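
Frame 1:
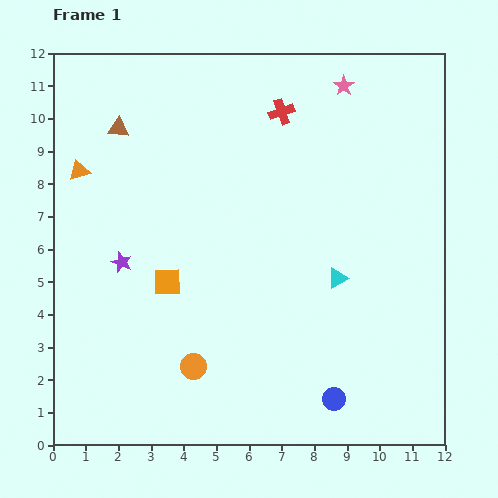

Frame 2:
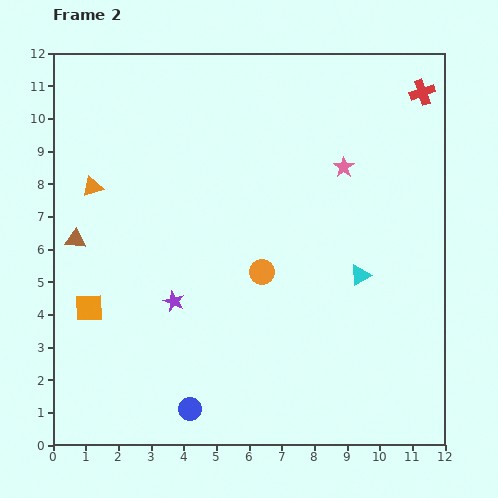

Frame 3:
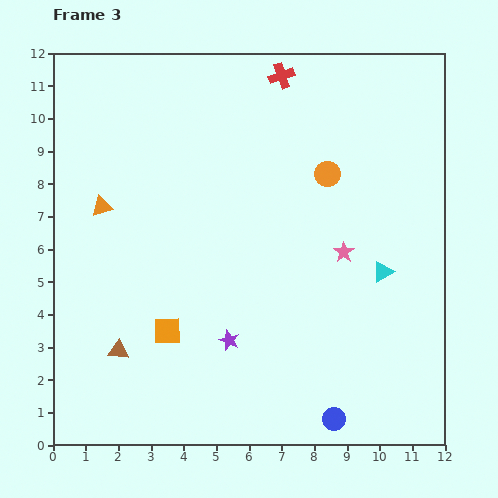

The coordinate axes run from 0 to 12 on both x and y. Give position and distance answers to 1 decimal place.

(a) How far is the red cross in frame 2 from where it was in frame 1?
4.3

The red cross moved from (7.0, 10.2) to (11.3, 10.8), a distance of √(4.3² + 0.6²) ≈ 4.3.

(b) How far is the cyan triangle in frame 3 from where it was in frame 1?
1.4

The cyan triangle moved from (8.7, 5.1) to (10.1, 5.3), a distance of √(1.4² + 0.2²) ≈ 1.4.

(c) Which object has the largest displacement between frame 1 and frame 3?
the orange circle

(moved 7.2; next 6.8)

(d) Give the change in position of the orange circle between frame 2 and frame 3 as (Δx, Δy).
(2.0, 3.0)

The orange circle was at (6.4, 5.3) in frame 2 and (8.4, 8.3) in frame 3.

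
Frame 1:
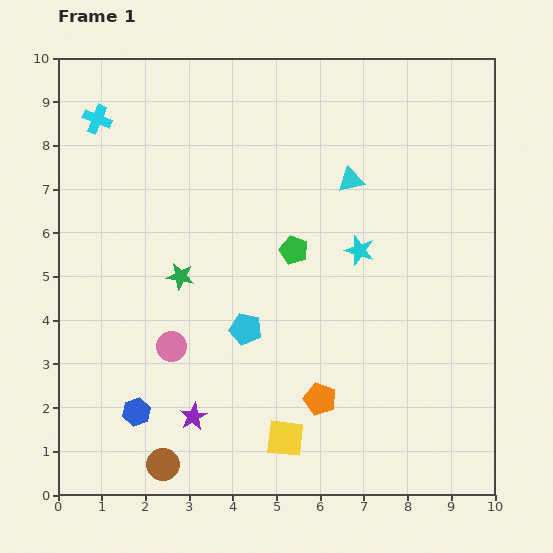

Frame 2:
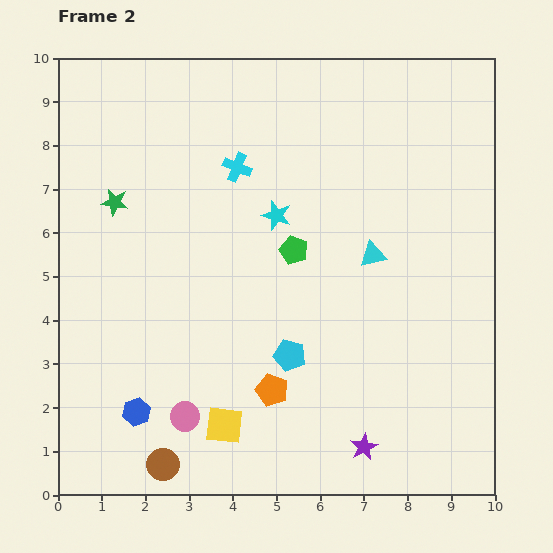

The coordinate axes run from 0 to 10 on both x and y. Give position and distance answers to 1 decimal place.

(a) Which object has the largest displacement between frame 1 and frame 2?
the purple star

(moved 4.0; next 3.4)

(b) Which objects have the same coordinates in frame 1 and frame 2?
the blue hexagon, the green pentagon, the brown circle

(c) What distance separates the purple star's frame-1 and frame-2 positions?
4.0

The purple star moved from (3.1, 1.8) to (7.0, 1.1), a distance of √(3.9² + 0.7²) ≈ 4.0.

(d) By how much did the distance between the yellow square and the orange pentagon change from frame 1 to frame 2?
+0.2

Distance in frame 1: 1.2. Distance in frame 2: 1.4.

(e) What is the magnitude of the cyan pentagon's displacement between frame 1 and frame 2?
1.2

The cyan pentagon moved from (4.3, 3.8) to (5.3, 3.2), a distance of √(1.0² + 0.6²) ≈ 1.2.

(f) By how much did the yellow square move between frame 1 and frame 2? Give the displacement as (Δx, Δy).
(-1.4, 0.3)

The yellow square was at (5.2, 1.3) in frame 1 and (3.8, 1.6) in frame 2.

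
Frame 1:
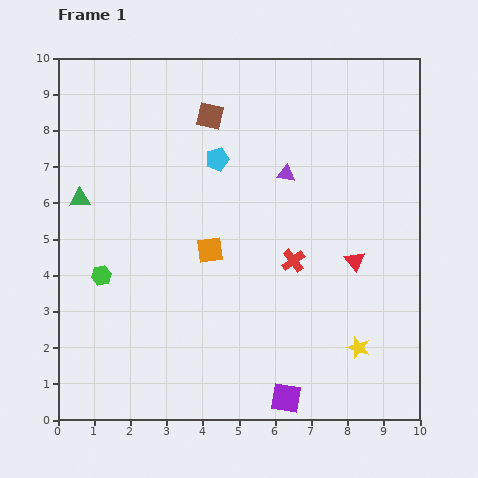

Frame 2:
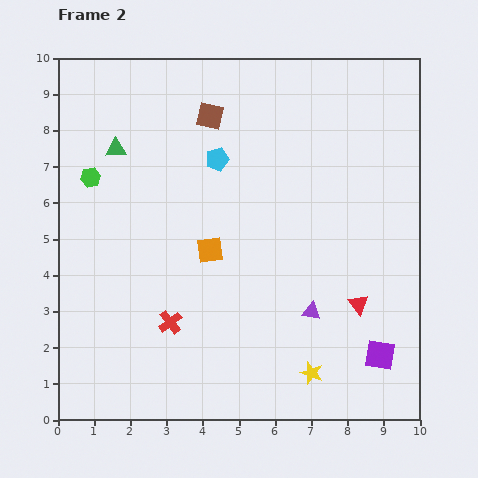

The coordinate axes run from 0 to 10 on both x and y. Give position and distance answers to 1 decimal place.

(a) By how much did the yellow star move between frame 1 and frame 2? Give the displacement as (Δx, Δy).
(-1.3, -0.7)

The yellow star was at (8.3, 2.0) in frame 1 and (7.0, 1.3) in frame 2.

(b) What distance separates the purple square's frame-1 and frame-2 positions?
2.9

The purple square moved from (6.3, 0.6) to (8.9, 1.8), a distance of √(2.6² + 1.2²) ≈ 2.9.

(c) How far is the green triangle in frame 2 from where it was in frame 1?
1.7

The green triangle moved from (0.6, 6.1) to (1.6, 7.5), a distance of √(1.0² + 1.4²) ≈ 1.7.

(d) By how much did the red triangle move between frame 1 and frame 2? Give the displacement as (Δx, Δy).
(0.1, -1.2)

The red triangle was at (8.2, 4.4) in frame 1 and (8.3, 3.2) in frame 2.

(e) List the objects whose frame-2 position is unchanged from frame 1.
the orange square, the cyan pentagon, the brown square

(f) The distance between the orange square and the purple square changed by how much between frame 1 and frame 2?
+0.9

Distance in frame 1: 4.6. Distance in frame 2: 5.5.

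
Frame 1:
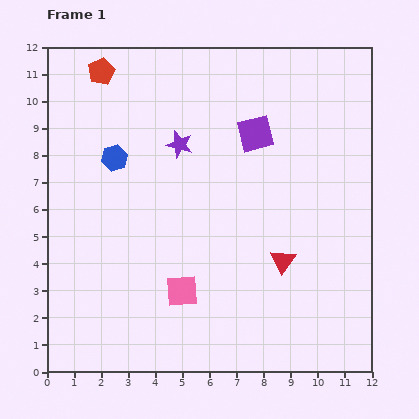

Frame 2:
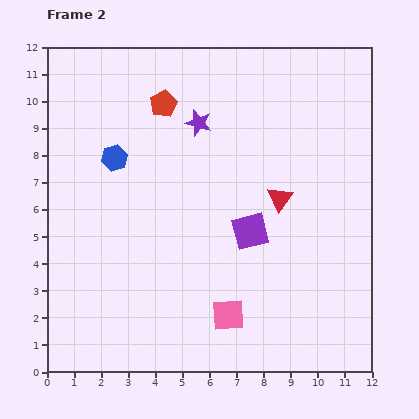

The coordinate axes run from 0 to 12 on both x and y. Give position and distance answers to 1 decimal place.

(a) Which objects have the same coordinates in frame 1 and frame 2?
the blue hexagon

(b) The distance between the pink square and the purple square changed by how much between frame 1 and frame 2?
-3.2

Distance in frame 1: 6.4. Distance in frame 2: 3.2.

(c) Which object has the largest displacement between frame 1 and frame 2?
the purple square

(moved 3.6; next 2.6)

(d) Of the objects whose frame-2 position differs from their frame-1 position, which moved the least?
the purple star

(moved 1.1)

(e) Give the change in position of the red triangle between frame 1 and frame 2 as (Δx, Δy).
(-0.1, 2.3)

The red triangle was at (8.7, 4.1) in frame 1 and (8.6, 6.4) in frame 2.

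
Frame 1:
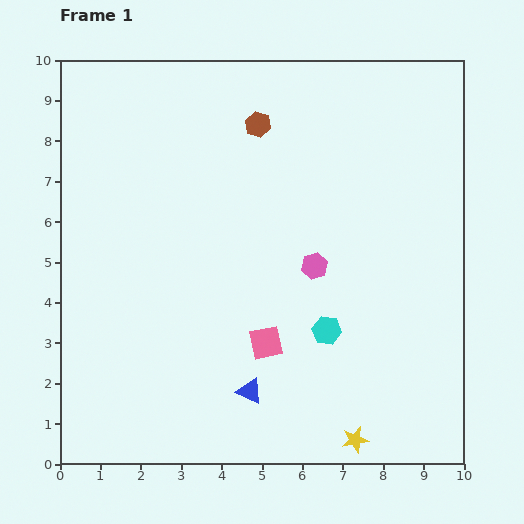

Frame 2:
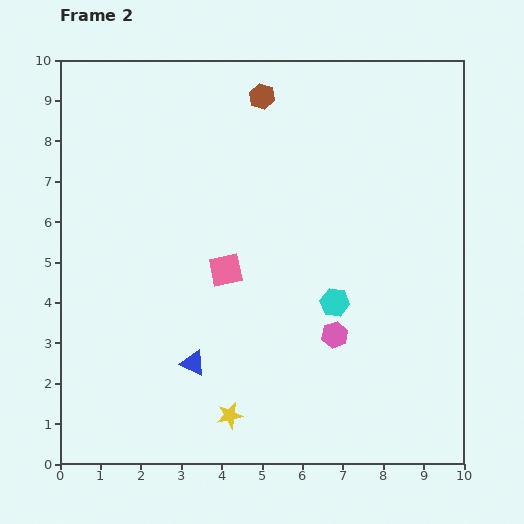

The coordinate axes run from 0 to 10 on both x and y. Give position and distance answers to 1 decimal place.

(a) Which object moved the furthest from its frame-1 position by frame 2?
the yellow star

(moved 3.2; next 2.1)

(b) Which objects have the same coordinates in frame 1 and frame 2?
none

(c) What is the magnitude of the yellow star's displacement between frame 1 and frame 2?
3.2

The yellow star moved from (7.3, 0.6) to (4.2, 1.2), a distance of √(3.1² + 0.6²) ≈ 3.2.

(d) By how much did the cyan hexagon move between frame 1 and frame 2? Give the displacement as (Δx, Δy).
(0.2, 0.7)

The cyan hexagon was at (6.6, 3.3) in frame 1 and (6.8, 4.0) in frame 2.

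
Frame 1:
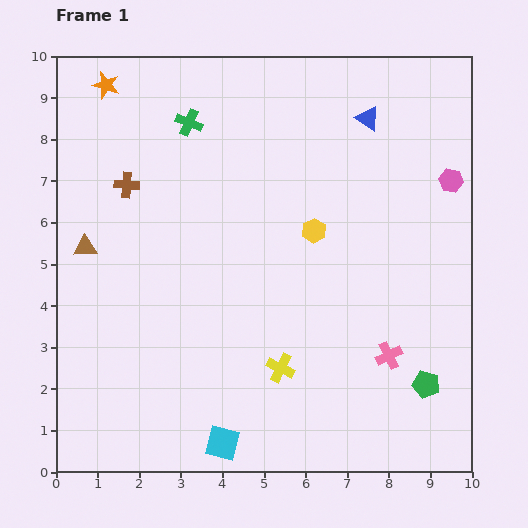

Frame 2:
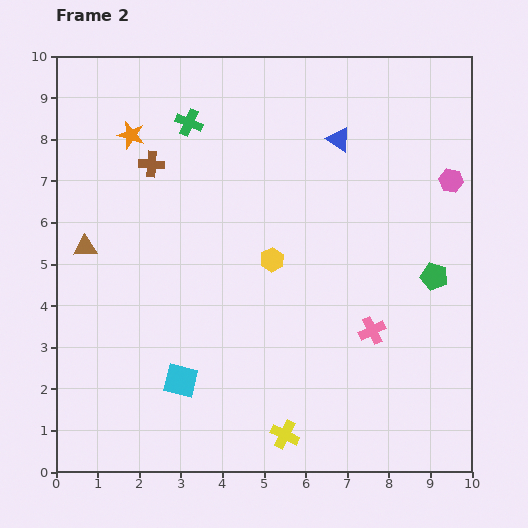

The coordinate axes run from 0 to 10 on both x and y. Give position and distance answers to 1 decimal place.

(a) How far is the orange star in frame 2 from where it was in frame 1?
1.3

The orange star moved from (1.2, 9.3) to (1.8, 8.1), a distance of √(0.6² + 1.2²) ≈ 1.3.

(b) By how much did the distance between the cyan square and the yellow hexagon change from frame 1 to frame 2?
-2.0

Distance in frame 1: 5.6. Distance in frame 2: 3.6.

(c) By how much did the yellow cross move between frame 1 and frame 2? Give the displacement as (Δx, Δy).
(0.1, -1.6)

The yellow cross was at (5.4, 2.5) in frame 1 and (5.5, 0.9) in frame 2.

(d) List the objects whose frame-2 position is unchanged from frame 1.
the brown triangle, the green cross, the pink hexagon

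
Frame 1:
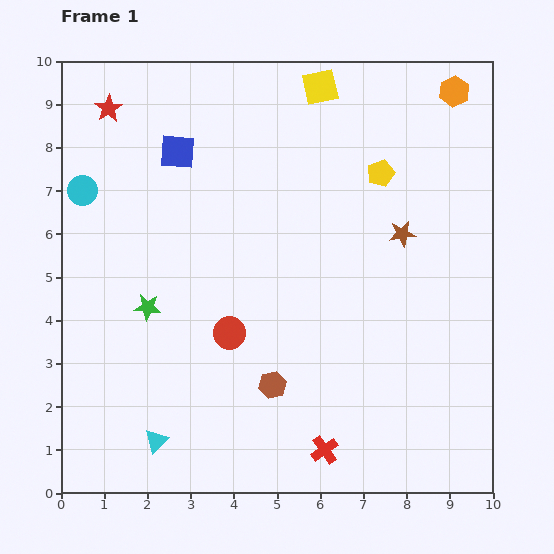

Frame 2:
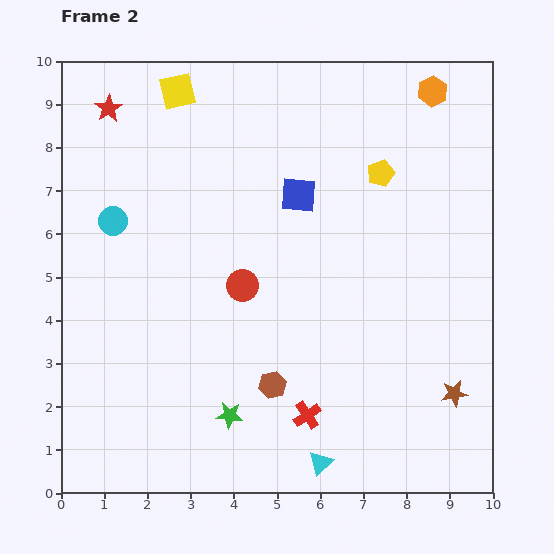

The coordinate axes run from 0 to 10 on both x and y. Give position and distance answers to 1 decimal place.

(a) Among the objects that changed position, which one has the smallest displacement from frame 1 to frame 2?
the orange hexagon

(moved 0.5)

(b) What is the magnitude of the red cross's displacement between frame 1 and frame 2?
0.9

The red cross moved from (6.1, 1.0) to (5.7, 1.8), a distance of √(0.4² + 0.8²) ≈ 0.9.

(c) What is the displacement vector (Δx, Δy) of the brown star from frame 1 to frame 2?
(1.2, -3.7)

The brown star was at (7.9, 6.0) in frame 1 and (9.1, 2.3) in frame 2.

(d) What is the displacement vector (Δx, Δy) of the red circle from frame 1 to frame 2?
(0.3, 1.1)

The red circle was at (3.9, 3.7) in frame 1 and (4.2, 4.8) in frame 2.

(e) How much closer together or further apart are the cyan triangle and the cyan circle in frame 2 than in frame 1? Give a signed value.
+1.4

Distance in frame 1: 6.0. Distance in frame 2: 7.4.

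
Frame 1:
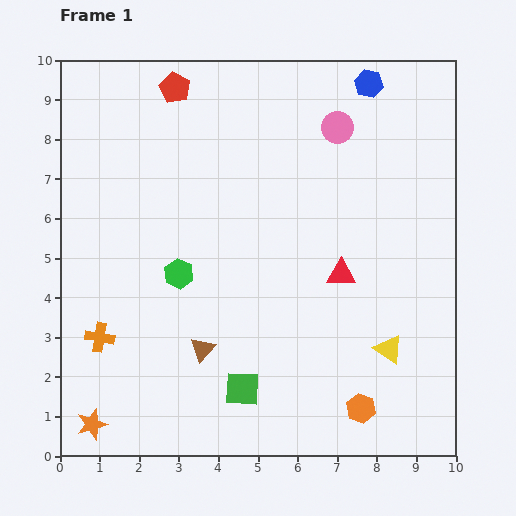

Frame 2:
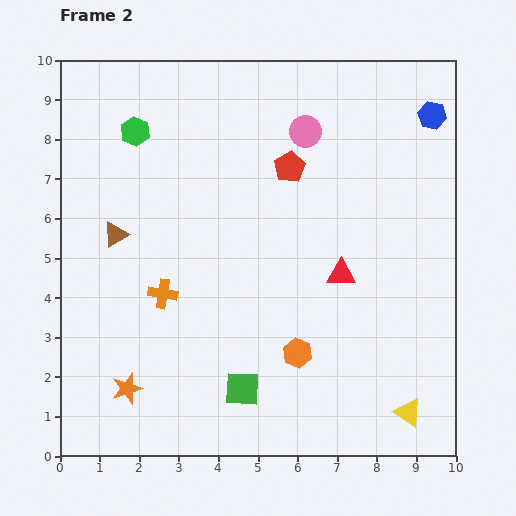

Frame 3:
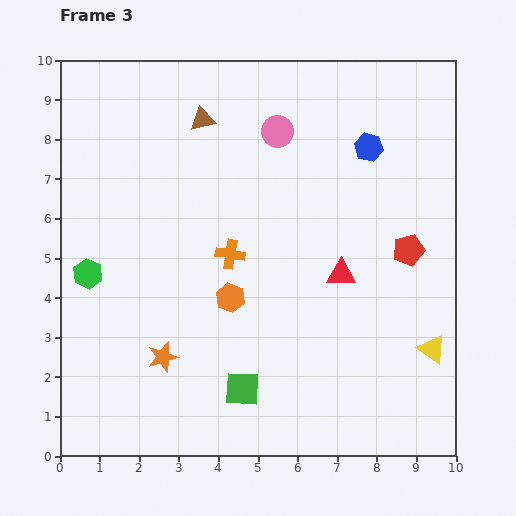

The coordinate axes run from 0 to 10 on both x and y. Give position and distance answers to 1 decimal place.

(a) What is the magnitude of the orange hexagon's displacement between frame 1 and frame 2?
2.1

The orange hexagon moved from (7.6, 1.2) to (6.0, 2.6), a distance of √(1.6² + 1.4²) ≈ 2.1.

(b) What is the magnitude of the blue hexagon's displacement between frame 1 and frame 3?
1.6

The blue hexagon moved from (7.8, 9.4) to (7.8, 7.8), a distance of √(0.0² + 1.6²) ≈ 1.6.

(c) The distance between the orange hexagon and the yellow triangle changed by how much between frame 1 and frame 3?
+3.6

Distance in frame 1: 1.7. Distance in frame 3: 5.3.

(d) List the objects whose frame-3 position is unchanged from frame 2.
the red triangle, the green square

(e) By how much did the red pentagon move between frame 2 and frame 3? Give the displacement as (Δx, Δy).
(3.0, -2.1)

The red pentagon was at (5.8, 7.3) in frame 2 and (8.8, 5.2) in frame 3.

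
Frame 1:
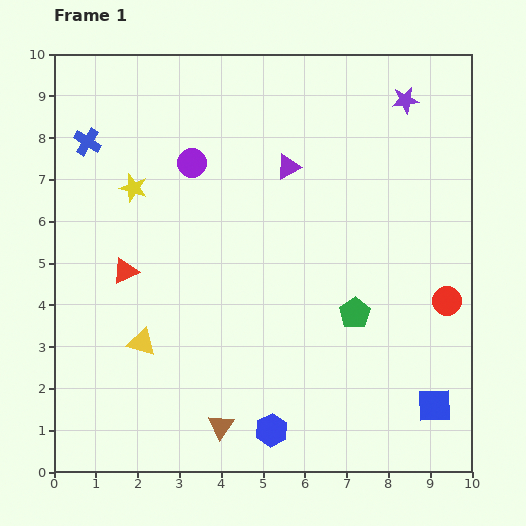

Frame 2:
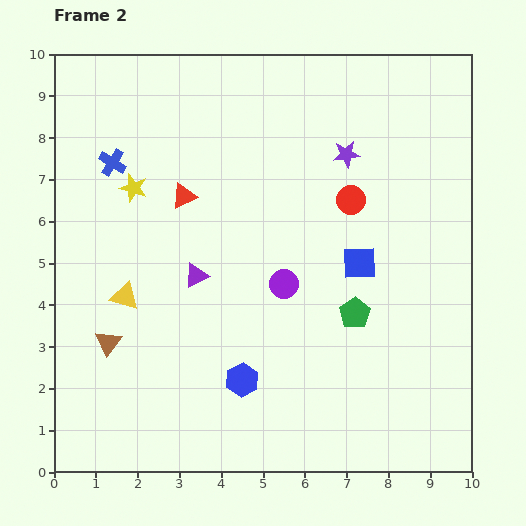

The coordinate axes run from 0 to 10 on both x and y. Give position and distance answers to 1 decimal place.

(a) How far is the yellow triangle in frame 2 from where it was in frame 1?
1.2

The yellow triangle moved from (2.1, 3.1) to (1.7, 4.2), a distance of √(0.4² + 1.1²) ≈ 1.2.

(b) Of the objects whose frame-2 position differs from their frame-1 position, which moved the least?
the blue cross

(moved 0.8)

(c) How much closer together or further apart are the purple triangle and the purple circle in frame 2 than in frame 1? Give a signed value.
-0.2

Distance in frame 1: 2.3. Distance in frame 2: 2.1.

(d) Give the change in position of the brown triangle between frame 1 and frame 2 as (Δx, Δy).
(-2.7, 2.0)

The brown triangle was at (4.0, 1.1) in frame 1 and (1.3, 3.1) in frame 2.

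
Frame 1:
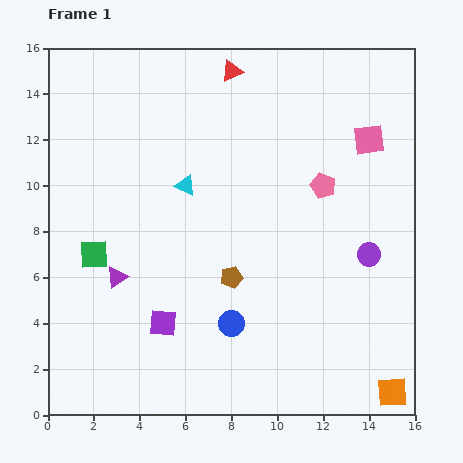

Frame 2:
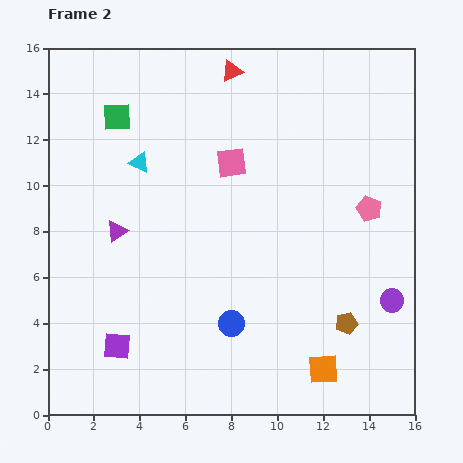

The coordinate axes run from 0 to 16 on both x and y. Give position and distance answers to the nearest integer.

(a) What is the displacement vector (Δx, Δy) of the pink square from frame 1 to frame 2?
(-6, -1)

The pink square was at (14, 12) in frame 1 and (8, 11) in frame 2.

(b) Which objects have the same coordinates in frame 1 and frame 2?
the blue circle, the red triangle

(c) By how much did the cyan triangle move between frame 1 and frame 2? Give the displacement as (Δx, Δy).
(-2, 1)

The cyan triangle was at (6, 10) in frame 1 and (4, 11) in frame 2.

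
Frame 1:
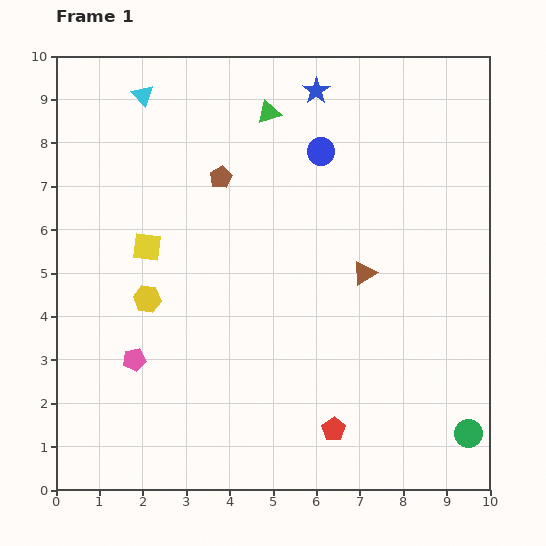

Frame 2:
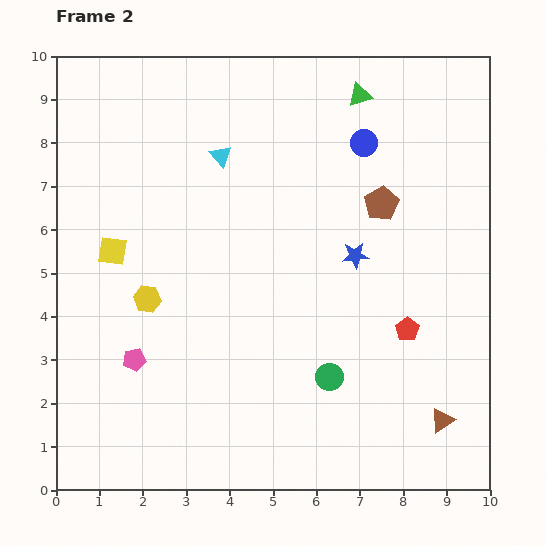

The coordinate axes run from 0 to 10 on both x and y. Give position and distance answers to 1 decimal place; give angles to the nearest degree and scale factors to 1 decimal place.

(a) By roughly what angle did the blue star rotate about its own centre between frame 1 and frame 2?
29° clockwise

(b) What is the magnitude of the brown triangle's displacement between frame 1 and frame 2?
3.8

The brown triangle moved from (7.1, 5.0) to (8.9, 1.6), a distance of √(1.8² + 3.4²) ≈ 3.8.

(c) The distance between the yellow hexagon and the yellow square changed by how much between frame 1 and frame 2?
+0.2

Distance in frame 1: 1.2. Distance in frame 2: 1.4.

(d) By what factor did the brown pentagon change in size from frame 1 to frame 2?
1.5×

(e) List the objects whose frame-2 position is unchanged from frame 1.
the yellow hexagon, the pink pentagon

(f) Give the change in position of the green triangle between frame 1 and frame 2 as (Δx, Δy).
(2.1, 0.4)

The green triangle was at (4.9, 8.7) in frame 1 and (7.0, 9.1) in frame 2.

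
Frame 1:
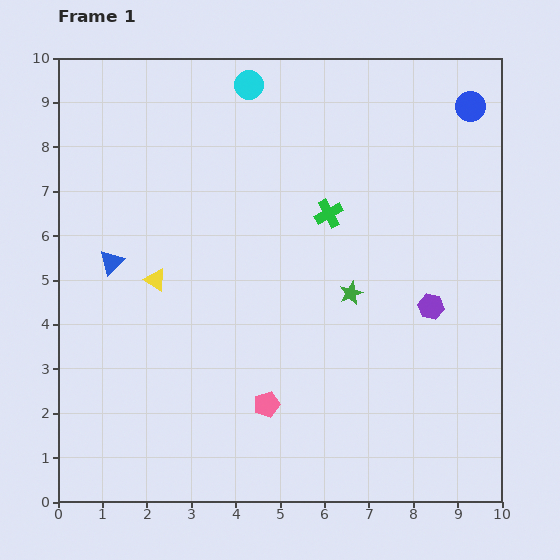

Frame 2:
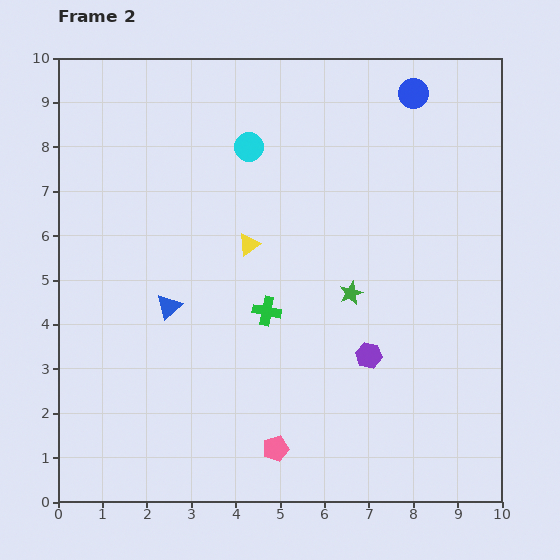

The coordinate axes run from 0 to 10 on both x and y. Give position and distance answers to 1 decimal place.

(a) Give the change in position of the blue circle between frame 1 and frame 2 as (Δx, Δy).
(-1.3, 0.3)

The blue circle was at (9.3, 8.9) in frame 1 and (8.0, 9.2) in frame 2.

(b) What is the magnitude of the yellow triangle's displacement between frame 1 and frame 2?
2.2

The yellow triangle moved from (2.2, 5.0) to (4.3, 5.8), a distance of √(2.1² + 0.8²) ≈ 2.2.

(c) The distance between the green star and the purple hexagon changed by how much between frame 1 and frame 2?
-0.3

Distance in frame 1: 1.8. Distance in frame 2: 1.5.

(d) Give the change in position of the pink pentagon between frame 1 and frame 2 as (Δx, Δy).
(0.2, -1.0)

The pink pentagon was at (4.7, 2.2) in frame 1 and (4.9, 1.2) in frame 2.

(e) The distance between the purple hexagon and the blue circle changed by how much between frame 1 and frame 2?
+1.4

Distance in frame 1: 4.6. Distance in frame 2: 6.0.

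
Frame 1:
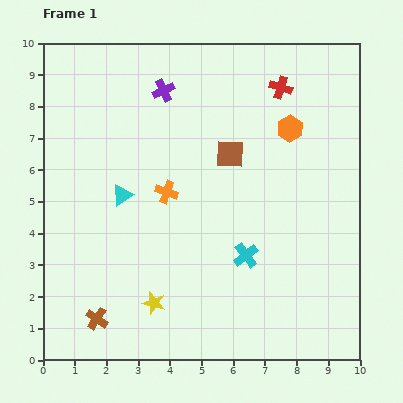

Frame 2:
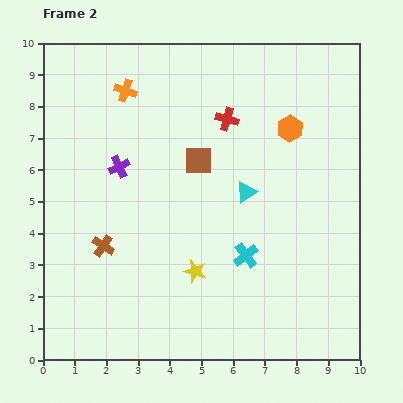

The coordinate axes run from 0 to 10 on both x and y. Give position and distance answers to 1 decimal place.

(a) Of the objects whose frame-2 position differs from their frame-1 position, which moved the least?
the brown square

(moved 1.0)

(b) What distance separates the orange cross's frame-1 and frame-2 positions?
3.5

The orange cross moved from (3.9, 5.3) to (2.6, 8.5), a distance of √(1.3² + 3.2²) ≈ 3.5.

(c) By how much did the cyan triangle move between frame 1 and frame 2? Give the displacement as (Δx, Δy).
(3.9, 0.1)

The cyan triangle was at (2.5, 5.2) in frame 1 and (6.4, 5.3) in frame 2.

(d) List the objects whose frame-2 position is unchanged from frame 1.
the orange hexagon, the cyan cross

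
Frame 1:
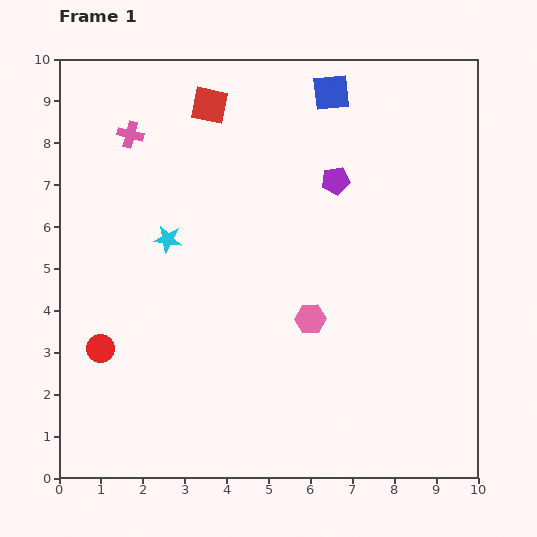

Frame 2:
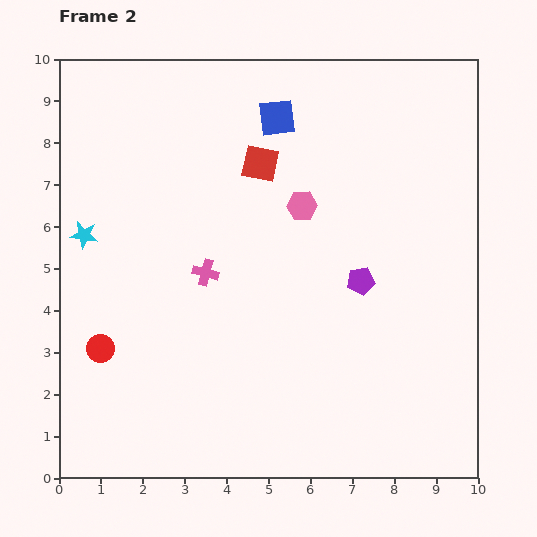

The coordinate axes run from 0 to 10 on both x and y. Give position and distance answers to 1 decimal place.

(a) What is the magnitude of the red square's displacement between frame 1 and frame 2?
1.8

The red square moved from (3.6, 8.9) to (4.8, 7.5), a distance of √(1.2² + 1.4²) ≈ 1.8.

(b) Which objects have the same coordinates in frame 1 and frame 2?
the red circle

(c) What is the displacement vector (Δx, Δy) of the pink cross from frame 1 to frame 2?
(1.8, -3.3)

The pink cross was at (1.7, 8.2) in frame 1 and (3.5, 4.9) in frame 2.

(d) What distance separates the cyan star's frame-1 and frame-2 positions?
2.0

The cyan star moved from (2.6, 5.7) to (0.6, 5.8), a distance of √(2.0² + 0.1²) ≈ 2.0.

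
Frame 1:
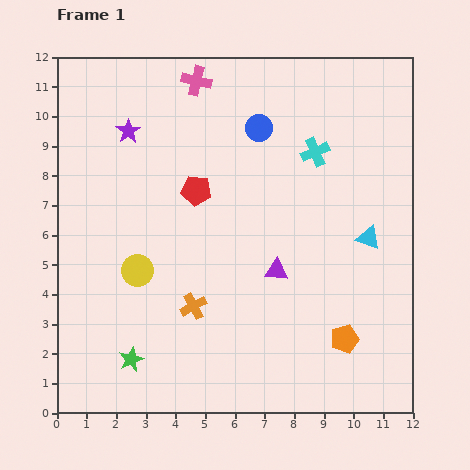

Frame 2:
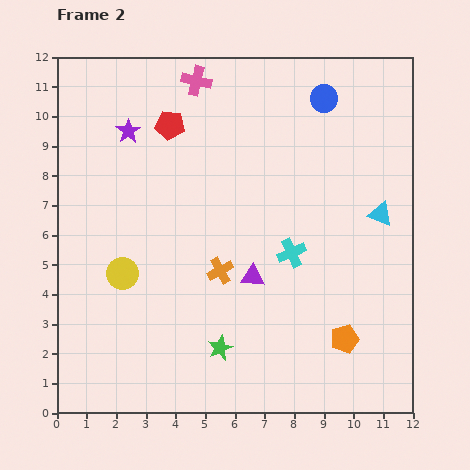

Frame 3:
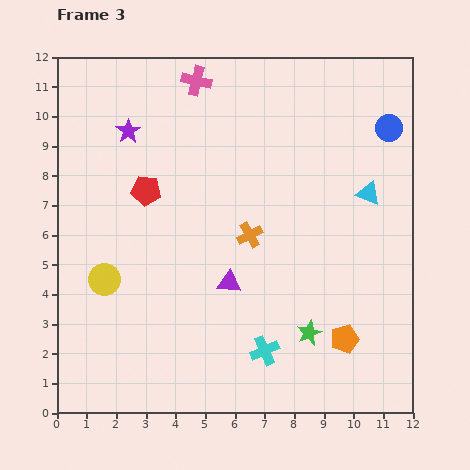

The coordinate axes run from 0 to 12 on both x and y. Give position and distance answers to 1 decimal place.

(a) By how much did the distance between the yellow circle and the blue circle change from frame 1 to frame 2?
+2.7

Distance in frame 1: 6.3. Distance in frame 2: 9.0.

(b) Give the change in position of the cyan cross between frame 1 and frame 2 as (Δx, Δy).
(-0.8, -3.4)

The cyan cross was at (8.7, 8.8) in frame 1 and (7.9, 5.4) in frame 2.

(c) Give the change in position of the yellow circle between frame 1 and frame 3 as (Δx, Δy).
(-1.1, -0.3)

The yellow circle was at (2.7, 4.8) in frame 1 and (1.6, 4.5) in frame 3.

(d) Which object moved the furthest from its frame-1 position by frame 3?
the cyan cross

(moved 6.9; next 6.1)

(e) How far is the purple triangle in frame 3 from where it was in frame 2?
0.8

The purple triangle moved from (6.6, 4.6) to (5.8, 4.4), a distance of √(0.8² + 0.2²) ≈ 0.8.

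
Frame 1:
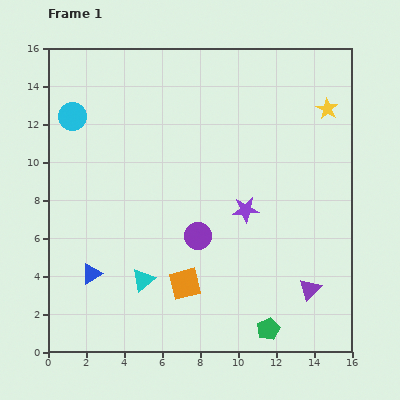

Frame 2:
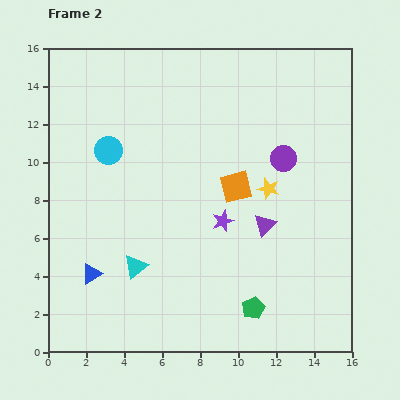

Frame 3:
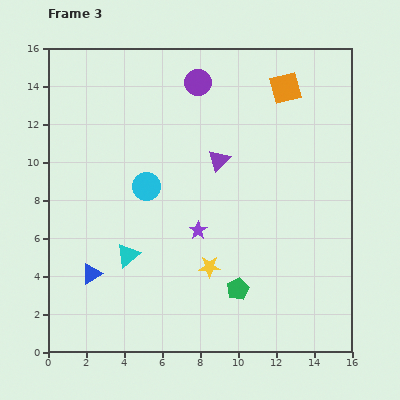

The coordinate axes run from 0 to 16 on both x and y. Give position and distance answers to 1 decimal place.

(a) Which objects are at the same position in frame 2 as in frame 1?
the blue triangle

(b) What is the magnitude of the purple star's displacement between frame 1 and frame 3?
2.7

The purple star moved from (10.4, 7.5) to (7.9, 6.4), a distance of √(2.5² + 1.1²) ≈ 2.7.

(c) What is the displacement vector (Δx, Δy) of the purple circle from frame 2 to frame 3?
(-4.5, 4.0)

The purple circle was at (12.4, 10.2) in frame 2 and (7.9, 14.2) in frame 3.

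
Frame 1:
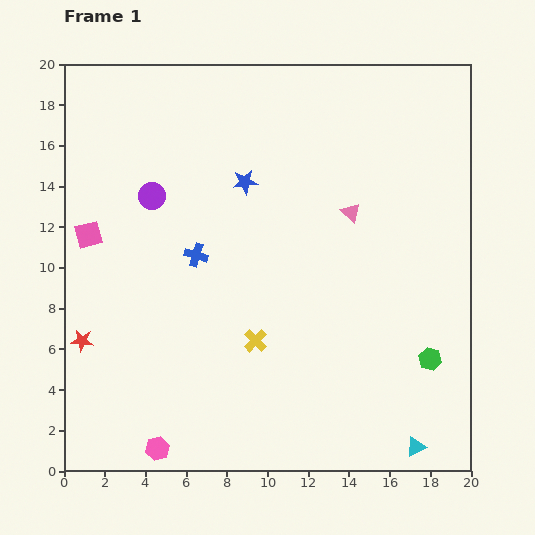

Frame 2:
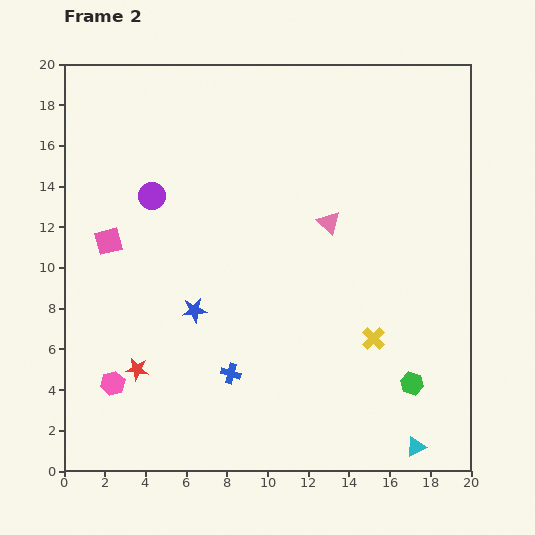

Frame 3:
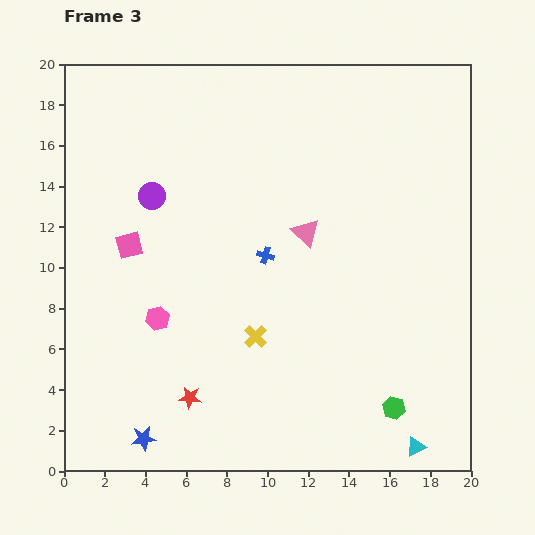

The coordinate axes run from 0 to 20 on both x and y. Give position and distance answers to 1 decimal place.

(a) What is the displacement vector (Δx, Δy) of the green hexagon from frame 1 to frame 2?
(-0.9, -1.2)

The green hexagon was at (18.0, 5.5) in frame 1 and (17.1, 4.3) in frame 2.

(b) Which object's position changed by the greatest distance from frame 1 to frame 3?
the blue star

(moved 13.6; next 6.4)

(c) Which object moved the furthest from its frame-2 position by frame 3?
the blue star

(moved 6.8; next 6.0)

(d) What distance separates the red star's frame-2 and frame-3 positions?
3.0

The red star moved from (3.6, 5.0) to (6.2, 3.6), a distance of √(2.6² + 1.4²) ≈ 3.0.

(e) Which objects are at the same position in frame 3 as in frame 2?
the purple circle, the cyan triangle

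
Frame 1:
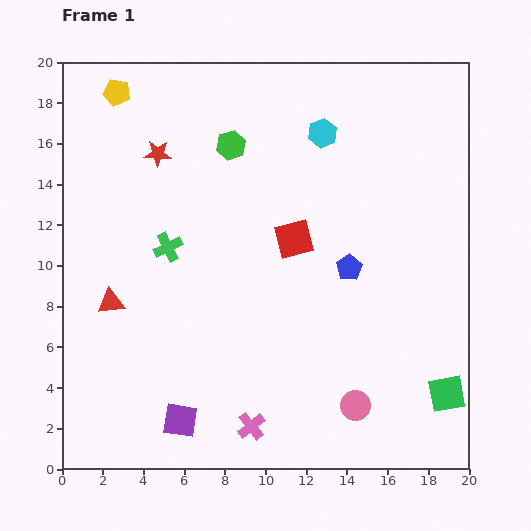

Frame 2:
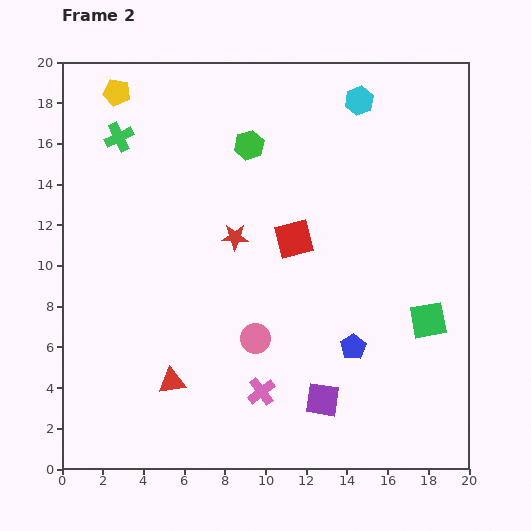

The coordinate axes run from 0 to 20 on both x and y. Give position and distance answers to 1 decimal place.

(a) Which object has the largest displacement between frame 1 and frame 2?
the purple square

(moved 7.1; next 5.9)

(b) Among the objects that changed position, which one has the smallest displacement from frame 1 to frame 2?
the green hexagon

(moved 0.9)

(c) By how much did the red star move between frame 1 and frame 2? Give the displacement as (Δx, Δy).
(3.8, -4.1)

The red star was at (4.7, 15.5) in frame 1 and (8.5, 11.4) in frame 2.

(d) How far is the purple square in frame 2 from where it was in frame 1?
7.1

The purple square moved from (5.8, 2.4) to (12.8, 3.4), a distance of √(7.0² + 1.0²) ≈ 7.1.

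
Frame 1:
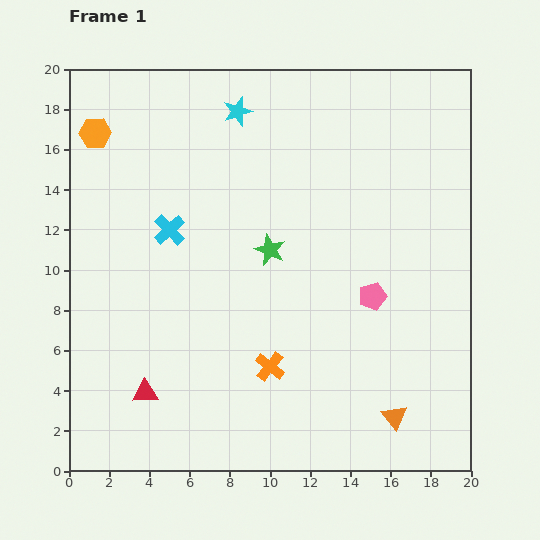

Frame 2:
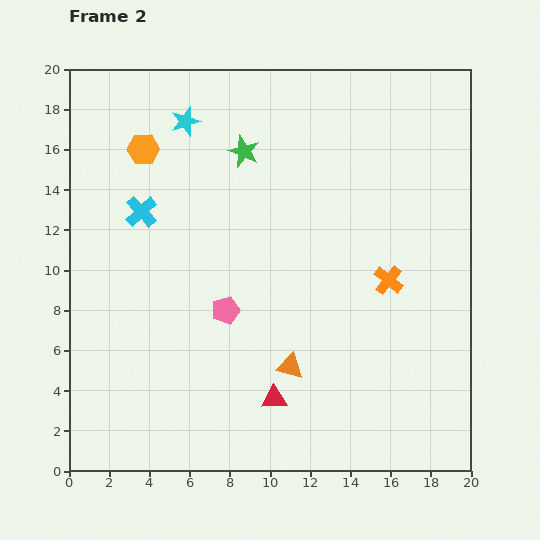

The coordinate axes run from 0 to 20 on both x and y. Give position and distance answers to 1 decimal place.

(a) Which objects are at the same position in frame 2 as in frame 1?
none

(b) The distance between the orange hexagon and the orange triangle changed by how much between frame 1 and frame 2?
-7.5

Distance in frame 1: 20.5. Distance in frame 2: 13.0.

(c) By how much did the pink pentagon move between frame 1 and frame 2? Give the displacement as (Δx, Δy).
(-7.3, -0.7)

The pink pentagon was at (15.1, 8.7) in frame 1 and (7.8, 8.0) in frame 2.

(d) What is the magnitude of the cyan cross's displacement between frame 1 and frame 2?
1.7

The cyan cross moved from (5.0, 12.0) to (3.6, 12.9), a distance of √(1.4² + 0.9²) ≈ 1.7.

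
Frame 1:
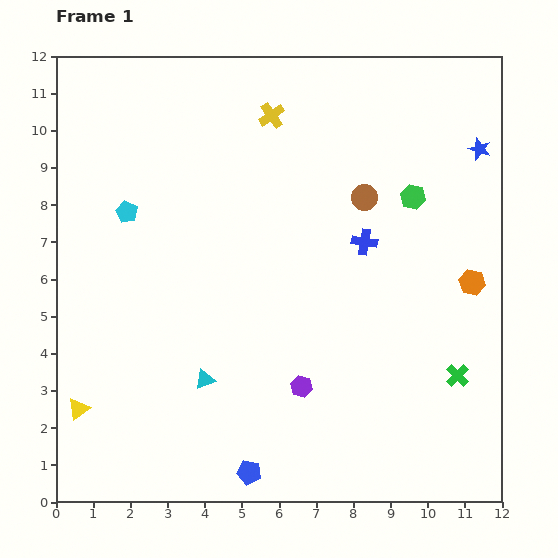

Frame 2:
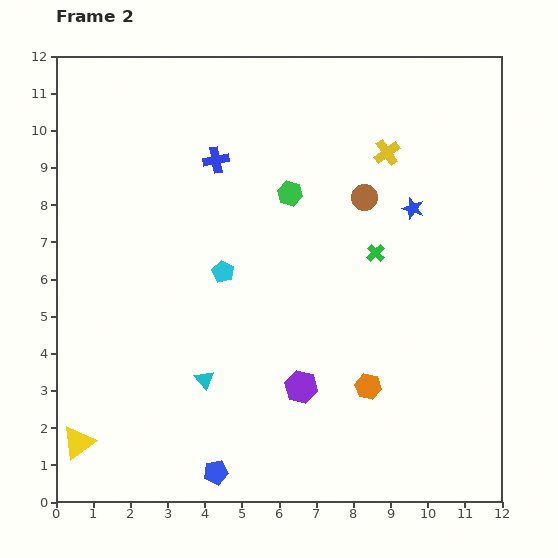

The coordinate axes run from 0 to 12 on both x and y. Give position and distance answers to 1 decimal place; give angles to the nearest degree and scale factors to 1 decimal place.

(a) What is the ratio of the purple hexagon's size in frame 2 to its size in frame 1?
1.5×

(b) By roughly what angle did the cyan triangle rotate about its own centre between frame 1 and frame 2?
49° counter-clockwise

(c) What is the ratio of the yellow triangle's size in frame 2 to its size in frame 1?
1.5×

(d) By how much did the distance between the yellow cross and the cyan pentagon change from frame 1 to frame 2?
+0.7

Distance in frame 1: 4.7. Distance in frame 2: 5.4.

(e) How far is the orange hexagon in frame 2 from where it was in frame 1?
4.0

The orange hexagon moved from (11.2, 5.9) to (8.4, 3.1), a distance of √(2.8² + 2.8²) ≈ 4.0.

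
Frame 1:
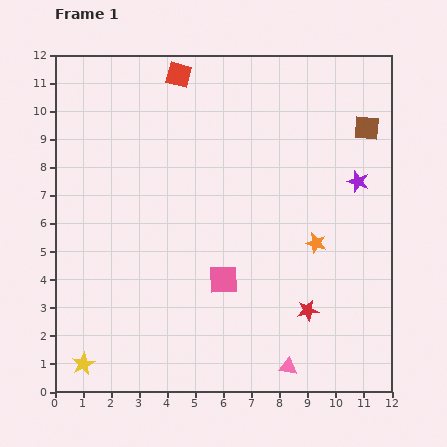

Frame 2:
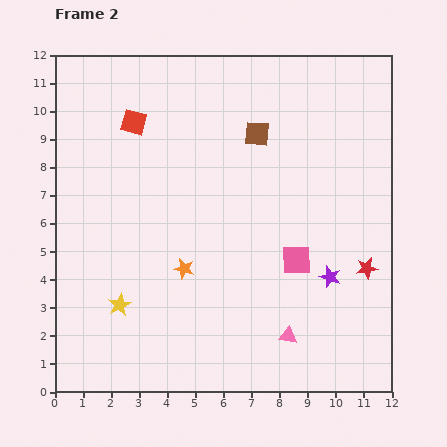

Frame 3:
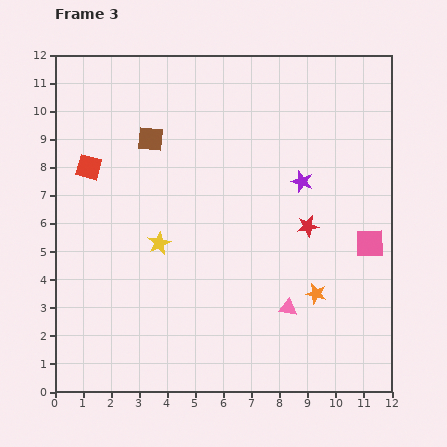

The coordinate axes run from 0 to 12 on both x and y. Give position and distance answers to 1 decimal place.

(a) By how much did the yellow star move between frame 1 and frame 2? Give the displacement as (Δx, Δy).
(1.3, 2.1)

The yellow star was at (1.0, 1.0) in frame 1 and (2.3, 3.1) in frame 2.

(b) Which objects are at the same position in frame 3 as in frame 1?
none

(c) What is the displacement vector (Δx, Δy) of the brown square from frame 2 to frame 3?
(-3.8, -0.2)

The brown square was at (7.2, 9.2) in frame 2 and (3.4, 9.0) in frame 3.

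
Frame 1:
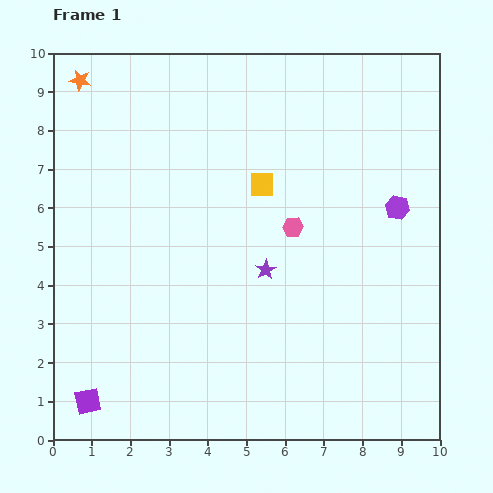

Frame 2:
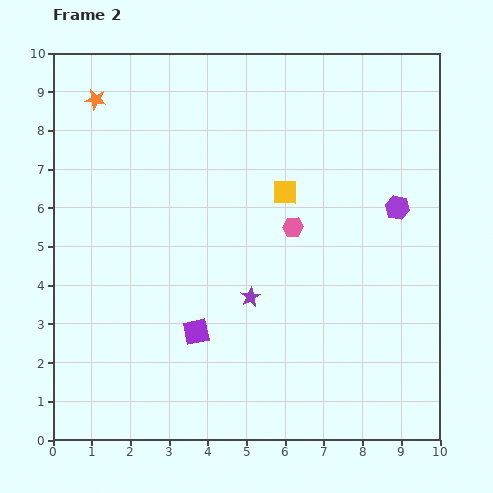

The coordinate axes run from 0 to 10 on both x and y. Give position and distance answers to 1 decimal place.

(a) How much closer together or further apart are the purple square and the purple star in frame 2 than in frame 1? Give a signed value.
-4.0

Distance in frame 1: 5.7. Distance in frame 2: 1.7.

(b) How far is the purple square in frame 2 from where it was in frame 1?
3.3

The purple square moved from (0.9, 1.0) to (3.7, 2.8), a distance of √(2.8² + 1.8²) ≈ 3.3.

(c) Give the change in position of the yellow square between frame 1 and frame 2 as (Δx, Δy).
(0.6, -0.2)

The yellow square was at (5.4, 6.6) in frame 1 and (6.0, 6.4) in frame 2.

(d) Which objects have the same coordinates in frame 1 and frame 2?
the purple hexagon, the pink hexagon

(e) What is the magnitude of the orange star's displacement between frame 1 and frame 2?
0.6

The orange star moved from (0.7, 9.3) to (1.1, 8.8), a distance of √(0.4² + 0.5²) ≈ 0.6.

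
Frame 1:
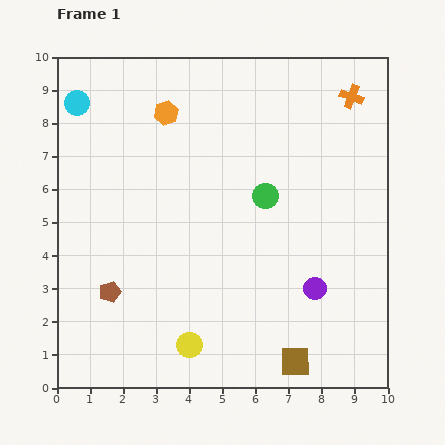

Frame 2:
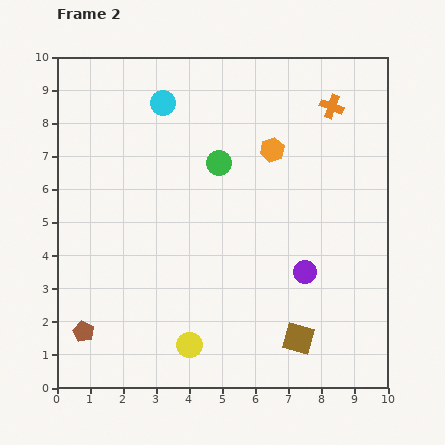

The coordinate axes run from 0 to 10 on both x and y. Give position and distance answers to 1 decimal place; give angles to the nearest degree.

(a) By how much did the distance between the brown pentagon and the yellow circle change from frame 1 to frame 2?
+0.3

Distance in frame 1: 2.9. Distance in frame 2: 3.2.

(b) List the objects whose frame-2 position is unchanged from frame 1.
the yellow circle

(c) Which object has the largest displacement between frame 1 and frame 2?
the orange hexagon

(moved 3.4; next 2.6)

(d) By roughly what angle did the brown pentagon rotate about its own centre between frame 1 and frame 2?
29° counter-clockwise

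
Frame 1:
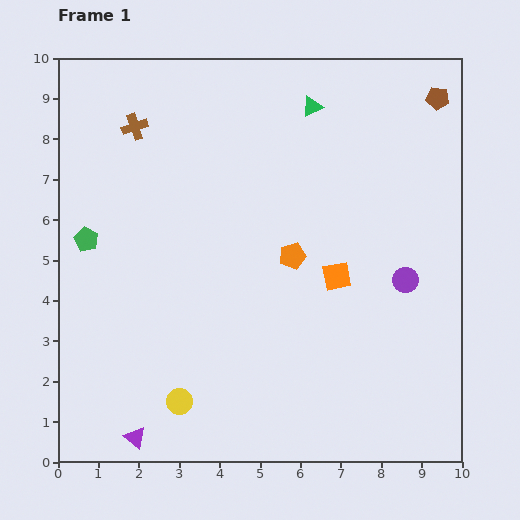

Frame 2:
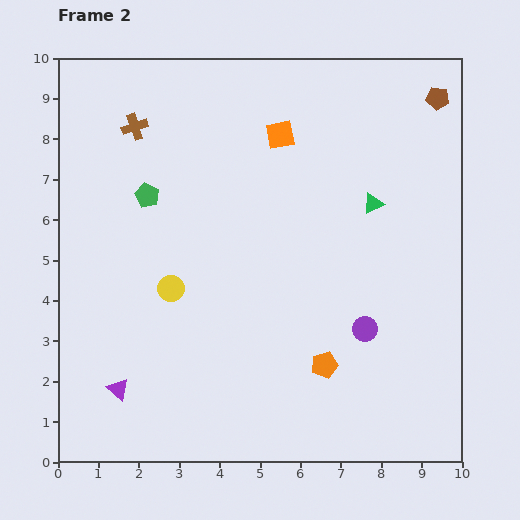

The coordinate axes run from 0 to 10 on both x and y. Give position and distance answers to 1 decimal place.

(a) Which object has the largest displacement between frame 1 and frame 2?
the orange square

(moved 3.8; next 2.8)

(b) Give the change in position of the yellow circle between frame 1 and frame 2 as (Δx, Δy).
(-0.2, 2.8)

The yellow circle was at (3.0, 1.5) in frame 1 and (2.8, 4.3) in frame 2.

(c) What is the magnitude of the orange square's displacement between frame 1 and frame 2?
3.8

The orange square moved from (6.9, 4.6) to (5.5, 8.1), a distance of √(1.4² + 3.5²) ≈ 3.8.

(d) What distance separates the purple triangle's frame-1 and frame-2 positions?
1.3

The purple triangle moved from (1.9, 0.6) to (1.5, 1.8), a distance of √(0.4² + 1.2²) ≈ 1.3.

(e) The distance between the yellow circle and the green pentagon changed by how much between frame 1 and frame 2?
-2.2

Distance in frame 1: 4.6. Distance in frame 2: 2.4.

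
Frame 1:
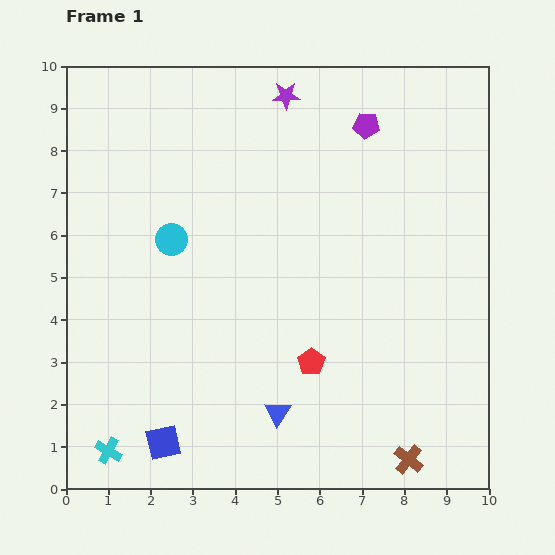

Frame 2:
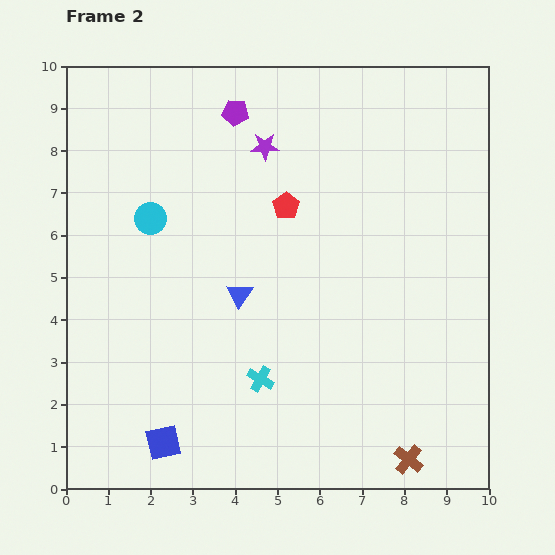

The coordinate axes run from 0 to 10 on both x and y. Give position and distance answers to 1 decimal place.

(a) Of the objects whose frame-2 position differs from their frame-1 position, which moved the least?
the cyan circle

(moved 0.7)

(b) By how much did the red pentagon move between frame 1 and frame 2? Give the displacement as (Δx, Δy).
(-0.6, 3.7)

The red pentagon was at (5.8, 3.0) in frame 1 and (5.2, 6.7) in frame 2.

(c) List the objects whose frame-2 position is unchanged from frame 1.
the brown cross, the blue square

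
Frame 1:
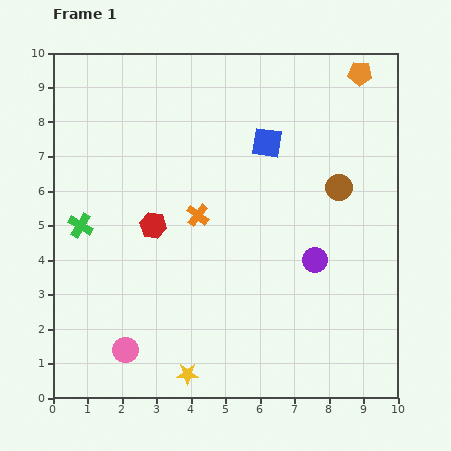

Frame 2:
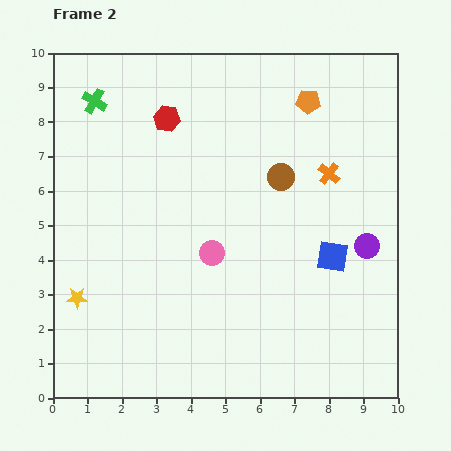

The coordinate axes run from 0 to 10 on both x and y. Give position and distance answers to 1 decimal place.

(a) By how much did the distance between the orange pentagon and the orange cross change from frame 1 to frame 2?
-4.0

Distance in frame 1: 6.2. Distance in frame 2: 2.2.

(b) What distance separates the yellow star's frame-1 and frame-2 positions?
3.9

The yellow star moved from (3.9, 0.7) to (0.7, 2.9), a distance of √(3.2² + 2.2²) ≈ 3.9.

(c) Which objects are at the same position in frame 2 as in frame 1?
none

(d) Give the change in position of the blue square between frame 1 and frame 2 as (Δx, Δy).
(1.9, -3.3)

The blue square was at (6.2, 7.4) in frame 1 and (8.1, 4.1) in frame 2.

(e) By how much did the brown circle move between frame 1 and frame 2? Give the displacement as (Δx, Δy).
(-1.7, 0.3)

The brown circle was at (8.3, 6.1) in frame 1 and (6.6, 6.4) in frame 2.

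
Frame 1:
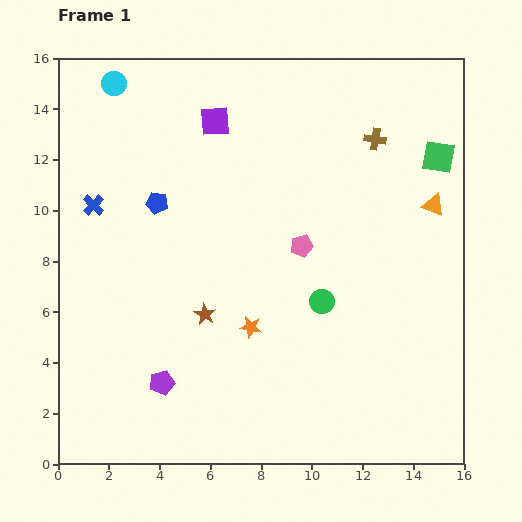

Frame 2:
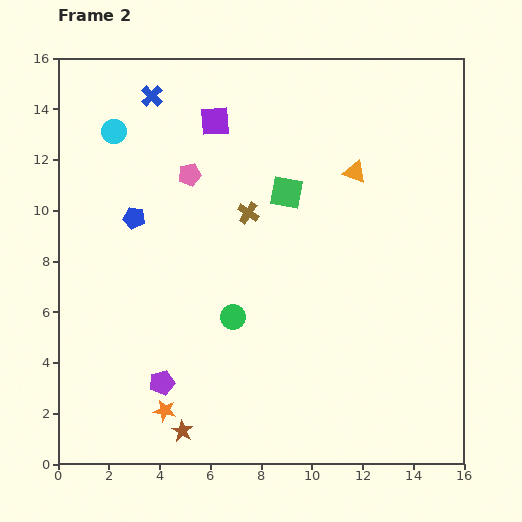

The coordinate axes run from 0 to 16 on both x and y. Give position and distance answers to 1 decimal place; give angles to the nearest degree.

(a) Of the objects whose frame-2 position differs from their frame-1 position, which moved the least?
the blue pentagon

(moved 1.1)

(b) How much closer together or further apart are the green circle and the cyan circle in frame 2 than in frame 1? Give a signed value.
-3.2

Distance in frame 1: 11.9. Distance in frame 2: 8.7.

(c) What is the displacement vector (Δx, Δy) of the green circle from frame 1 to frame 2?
(-3.5, -0.6)

The green circle was at (10.4, 6.4) in frame 1 and (6.9, 5.8) in frame 2.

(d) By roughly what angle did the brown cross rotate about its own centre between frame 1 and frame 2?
24° clockwise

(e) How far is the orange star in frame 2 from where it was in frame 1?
4.7

The orange star moved from (7.6, 5.4) to (4.2, 2.1), a distance of √(3.4² + 3.3²) ≈ 4.7.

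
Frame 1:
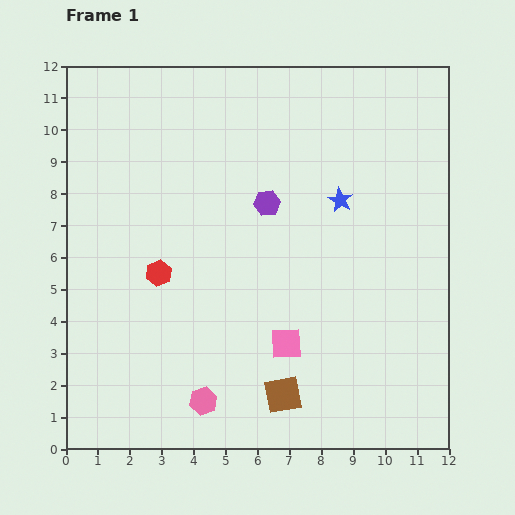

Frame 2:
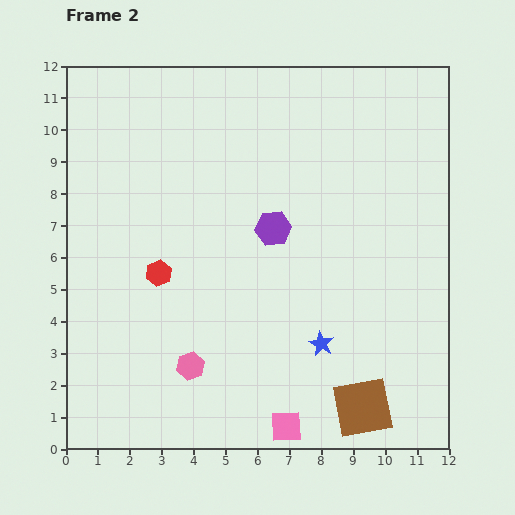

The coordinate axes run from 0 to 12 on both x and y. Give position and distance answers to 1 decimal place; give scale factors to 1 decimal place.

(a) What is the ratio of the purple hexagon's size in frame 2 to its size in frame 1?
1.3×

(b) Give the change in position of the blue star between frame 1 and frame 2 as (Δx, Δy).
(-0.6, -4.5)

The blue star was at (8.6, 7.8) in frame 1 and (8.0, 3.3) in frame 2.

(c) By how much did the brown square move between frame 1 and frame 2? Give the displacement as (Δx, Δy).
(2.5, -0.4)

The brown square was at (6.8, 1.7) in frame 1 and (9.3, 1.3) in frame 2.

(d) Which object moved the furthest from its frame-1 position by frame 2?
the blue star

(moved 4.5; next 2.6)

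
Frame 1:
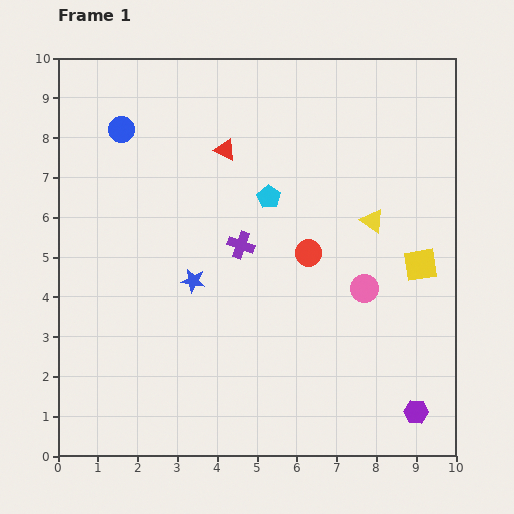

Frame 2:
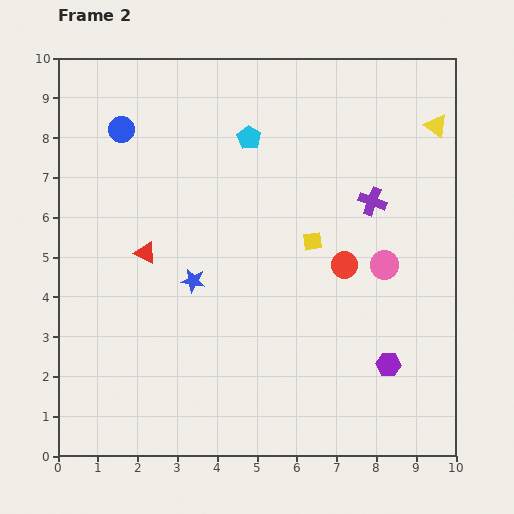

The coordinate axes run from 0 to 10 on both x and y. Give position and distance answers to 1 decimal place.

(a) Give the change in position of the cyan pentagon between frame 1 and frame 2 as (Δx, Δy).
(-0.5, 1.5)

The cyan pentagon was at (5.3, 6.5) in frame 1 and (4.8, 8.0) in frame 2.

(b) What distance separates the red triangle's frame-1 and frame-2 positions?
3.3

The red triangle moved from (4.2, 7.7) to (2.2, 5.1), a distance of √(2.0² + 2.6²) ≈ 3.3.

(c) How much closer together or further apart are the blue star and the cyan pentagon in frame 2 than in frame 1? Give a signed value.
+1.1

Distance in frame 1: 2.8. Distance in frame 2: 3.9.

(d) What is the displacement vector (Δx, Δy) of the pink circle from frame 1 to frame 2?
(0.5, 0.6)

The pink circle was at (7.7, 4.2) in frame 1 and (8.2, 4.8) in frame 2.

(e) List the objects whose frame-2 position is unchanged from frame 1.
the blue circle, the blue star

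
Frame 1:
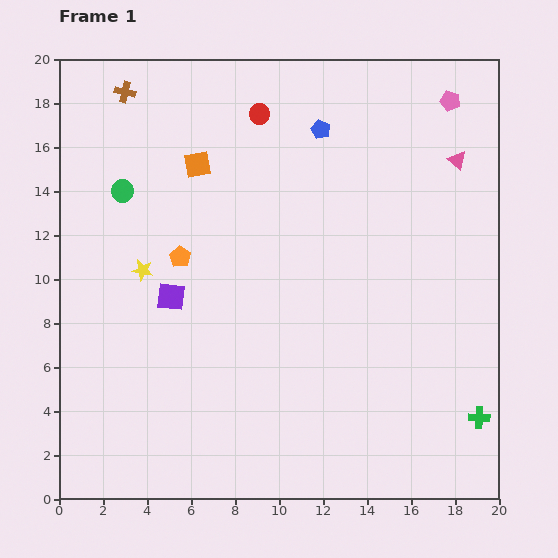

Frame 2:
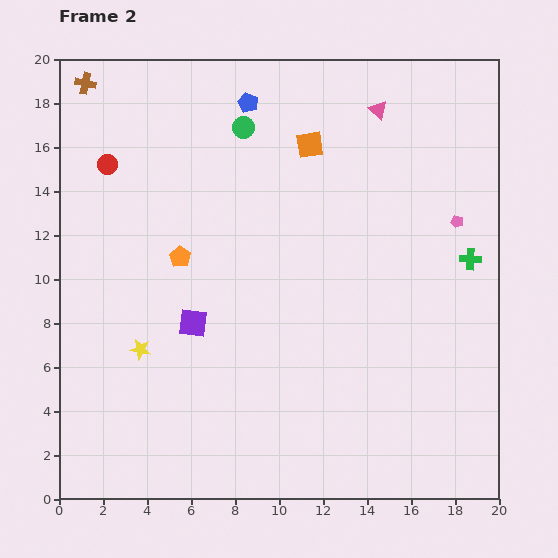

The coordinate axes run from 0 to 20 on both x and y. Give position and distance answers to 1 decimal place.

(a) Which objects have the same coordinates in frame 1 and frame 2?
the orange pentagon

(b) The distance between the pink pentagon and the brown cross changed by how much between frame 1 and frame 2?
+3.2

Distance in frame 1: 14.8. Distance in frame 2: 18.0.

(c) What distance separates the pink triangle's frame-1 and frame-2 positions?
4.3

The pink triangle moved from (18.1, 15.4) to (14.5, 17.7), a distance of √(3.6² + 2.3²) ≈ 4.3.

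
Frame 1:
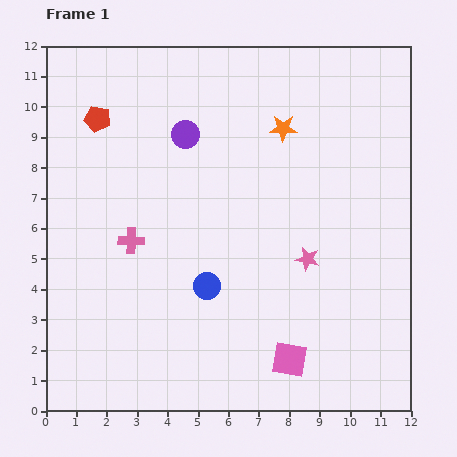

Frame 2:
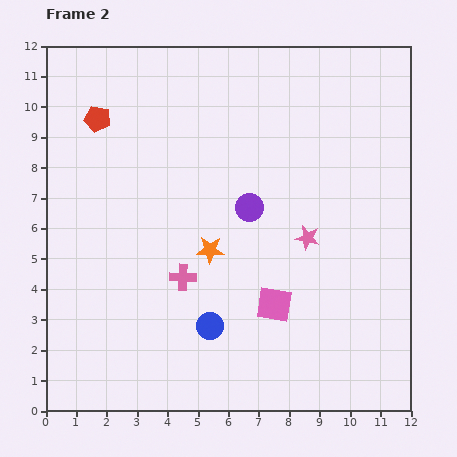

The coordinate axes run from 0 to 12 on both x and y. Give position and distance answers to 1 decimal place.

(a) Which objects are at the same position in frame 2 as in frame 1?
the red pentagon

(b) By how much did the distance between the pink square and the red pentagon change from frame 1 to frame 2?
-1.7

Distance in frame 1: 10.1. Distance in frame 2: 8.4.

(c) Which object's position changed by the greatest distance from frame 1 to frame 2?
the orange star

(moved 4.7; next 3.2)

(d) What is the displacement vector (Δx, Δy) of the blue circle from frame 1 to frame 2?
(0.1, -1.3)

The blue circle was at (5.3, 4.1) in frame 1 and (5.4, 2.8) in frame 2.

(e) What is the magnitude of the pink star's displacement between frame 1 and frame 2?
0.7

The pink star moved from (8.6, 5.0) to (8.6, 5.7), a distance of √(0.0² + 0.7²) ≈ 0.7.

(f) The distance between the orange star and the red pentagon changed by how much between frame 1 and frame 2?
-0.4

Distance in frame 1: 6.1. Distance in frame 2: 5.7.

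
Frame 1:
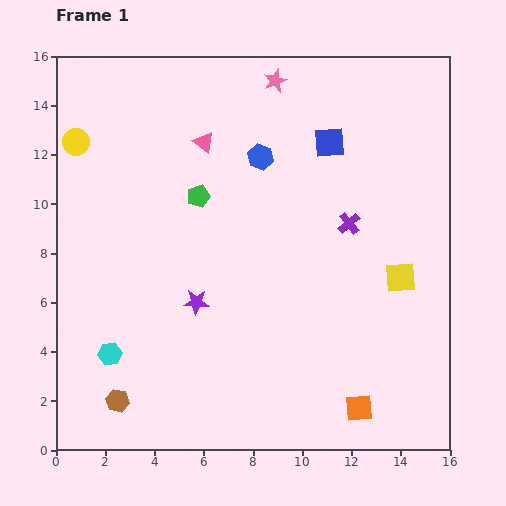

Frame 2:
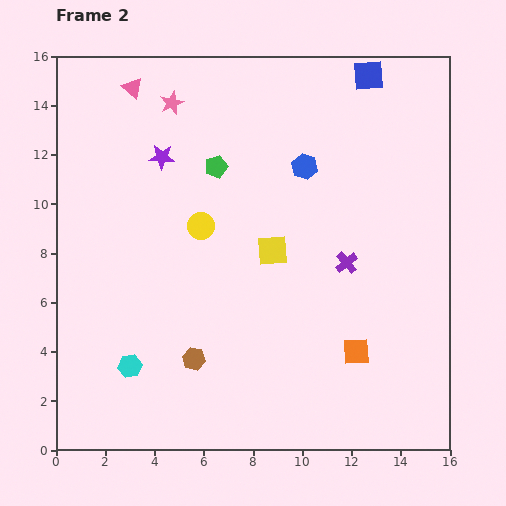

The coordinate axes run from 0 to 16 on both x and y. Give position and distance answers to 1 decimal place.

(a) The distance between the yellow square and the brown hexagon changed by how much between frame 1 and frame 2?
-7.1

Distance in frame 1: 12.5. Distance in frame 2: 5.4.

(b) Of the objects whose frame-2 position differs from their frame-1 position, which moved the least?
the cyan hexagon

(moved 0.9)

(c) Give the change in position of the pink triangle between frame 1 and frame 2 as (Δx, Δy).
(-2.9, 2.2)

The pink triangle was at (6.0, 12.5) in frame 1 and (3.1, 14.7) in frame 2.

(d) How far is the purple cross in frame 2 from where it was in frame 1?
1.6

The purple cross moved from (11.9, 9.2) to (11.8, 7.6), a distance of √(0.1² + 1.6²) ≈ 1.6.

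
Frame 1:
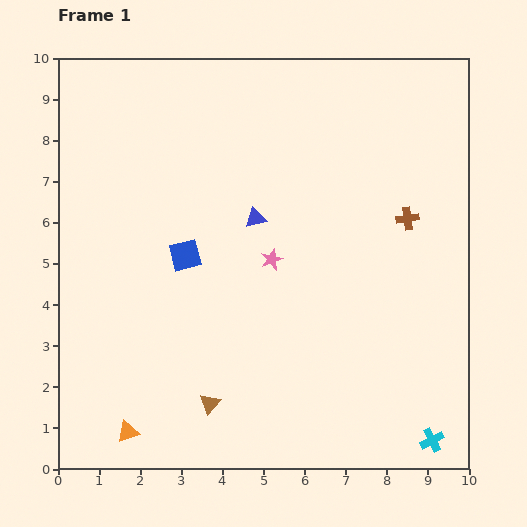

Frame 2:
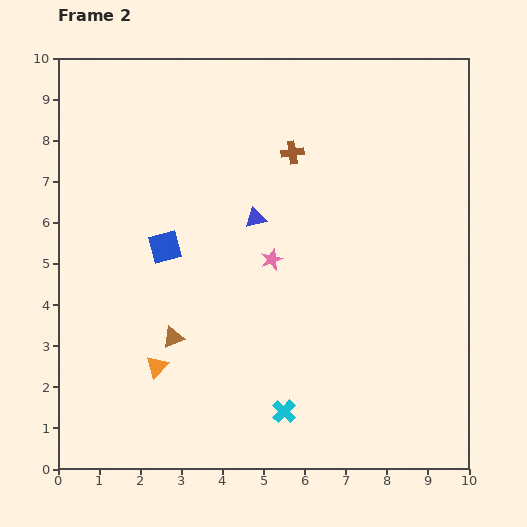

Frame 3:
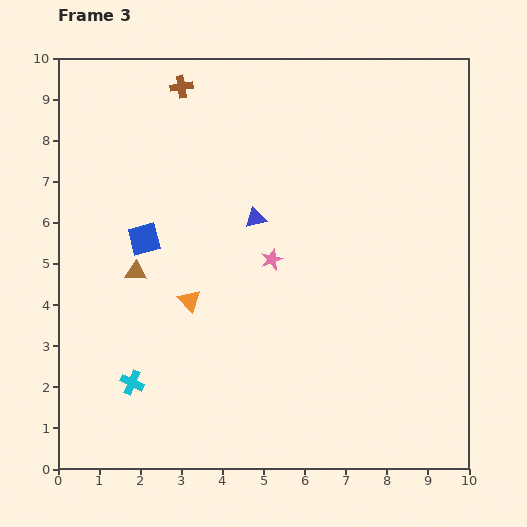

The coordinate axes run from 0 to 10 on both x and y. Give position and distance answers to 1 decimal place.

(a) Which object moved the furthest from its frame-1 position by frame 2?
the cyan cross

(moved 3.7; next 3.2)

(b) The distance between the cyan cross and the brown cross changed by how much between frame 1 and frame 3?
+1.9

Distance in frame 1: 5.4. Distance in frame 3: 7.3.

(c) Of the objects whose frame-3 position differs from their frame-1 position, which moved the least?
the blue square

(moved 1.1)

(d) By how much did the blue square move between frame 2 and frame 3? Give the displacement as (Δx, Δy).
(-0.5, 0.2)

The blue square was at (2.6, 5.4) in frame 2 and (2.1, 5.6) in frame 3.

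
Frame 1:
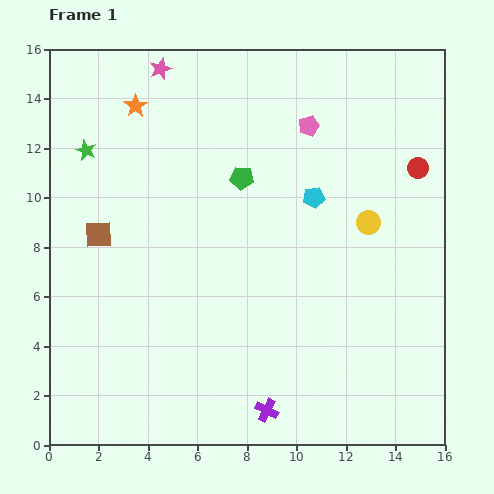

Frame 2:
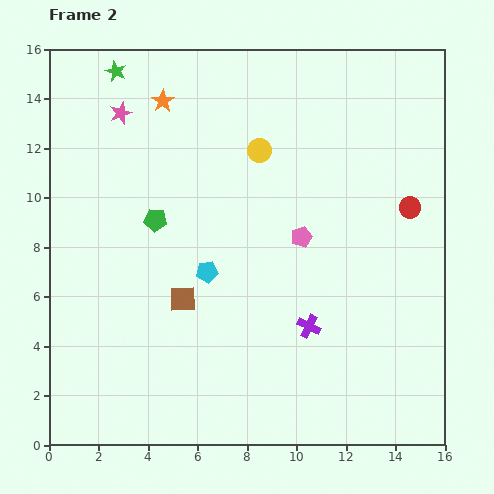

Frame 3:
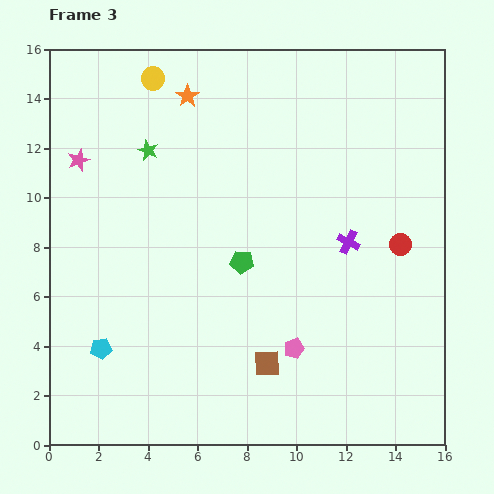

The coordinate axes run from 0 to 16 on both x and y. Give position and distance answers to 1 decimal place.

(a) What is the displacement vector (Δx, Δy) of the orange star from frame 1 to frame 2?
(1.1, 0.2)

The orange star was at (3.5, 13.7) in frame 1 and (4.6, 13.9) in frame 2.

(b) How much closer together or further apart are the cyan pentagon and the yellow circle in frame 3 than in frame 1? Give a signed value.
+8.7

Distance in frame 1: 2.4. Distance in frame 3: 11.1.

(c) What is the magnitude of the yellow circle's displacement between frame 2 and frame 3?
5.2

The yellow circle moved from (8.5, 11.9) to (4.2, 14.8), a distance of √(4.3² + 2.9²) ≈ 5.2.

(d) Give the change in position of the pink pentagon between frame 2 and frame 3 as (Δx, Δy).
(-0.3, -4.5)

The pink pentagon was at (10.2, 8.4) in frame 2 and (9.9, 3.9) in frame 3.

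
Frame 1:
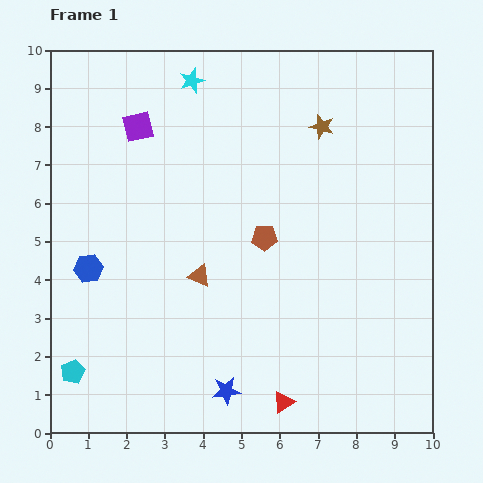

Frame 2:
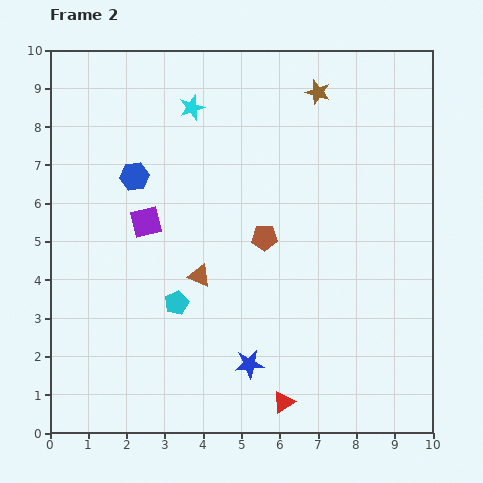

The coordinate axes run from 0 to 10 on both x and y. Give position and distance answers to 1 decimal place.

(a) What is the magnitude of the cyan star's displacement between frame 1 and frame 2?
0.7

The cyan star moved from (3.7, 9.2) to (3.7, 8.5), a distance of √(0.0² + 0.7²) ≈ 0.7.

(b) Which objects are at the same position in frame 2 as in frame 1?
the brown triangle, the brown pentagon, the red triangle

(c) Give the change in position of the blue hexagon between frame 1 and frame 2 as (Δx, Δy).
(1.2, 2.4)

The blue hexagon was at (1.0, 4.3) in frame 1 and (2.2, 6.7) in frame 2.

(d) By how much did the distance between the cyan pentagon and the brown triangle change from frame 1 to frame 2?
-3.2

Distance in frame 1: 4.1. Distance in frame 2: 0.9.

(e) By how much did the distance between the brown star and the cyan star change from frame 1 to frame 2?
-0.3

Distance in frame 1: 3.6. Distance in frame 2: 3.3.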